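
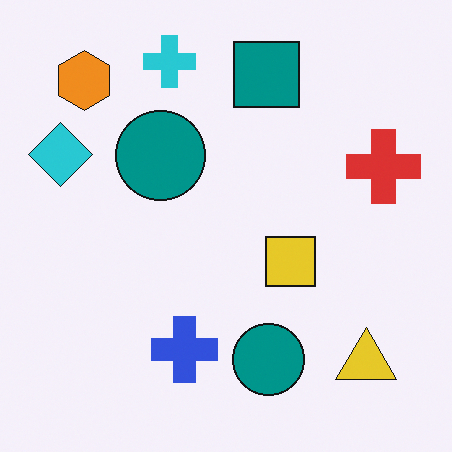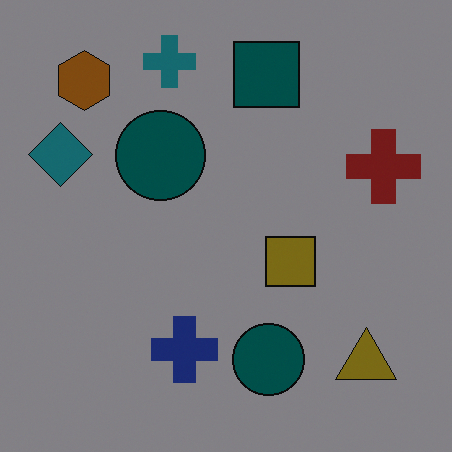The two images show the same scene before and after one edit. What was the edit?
It was darkened a lot.

Every pixel — background and shapes alike — is uniformly darkened.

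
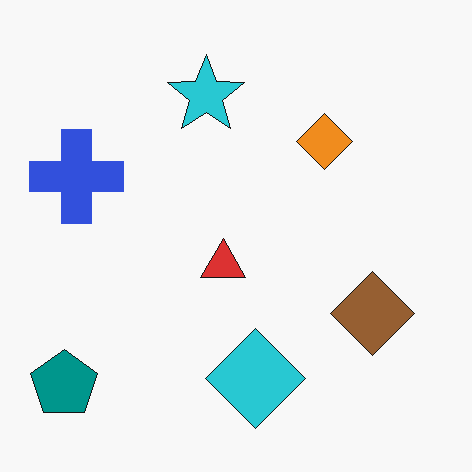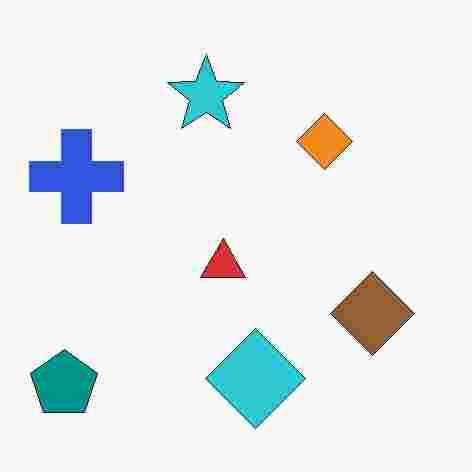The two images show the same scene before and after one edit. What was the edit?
The second image is the first heavily JPEG-compressed with obvious blocking artifacts.

Blocky 8×8 compression artifacts appear around shape edges and the flat background shows ringing — characteristic JPEG degradation.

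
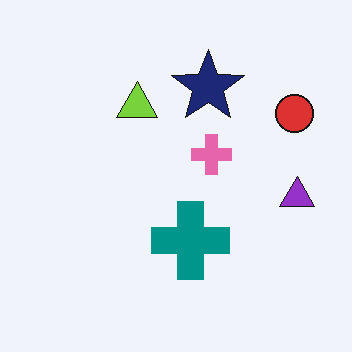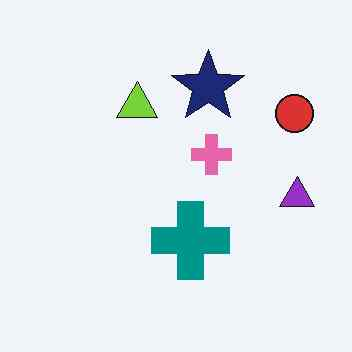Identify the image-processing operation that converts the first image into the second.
Given moderate JPEG compression.

Blocky 8×8 compression artifacts appear around shape edges and the flat background shows ringing — characteristic JPEG degradation.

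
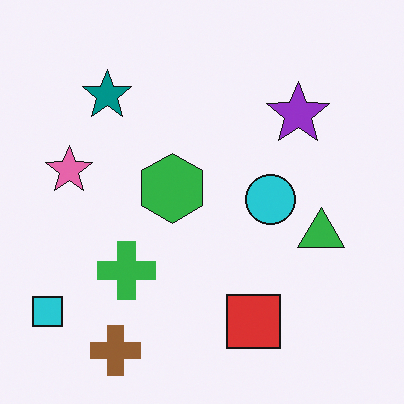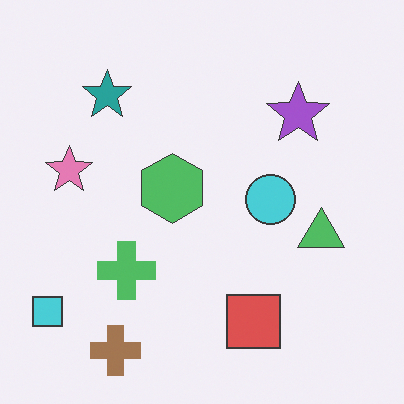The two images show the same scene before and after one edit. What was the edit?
The transformation is: given slightly reduced contrast.

Tones are pushed toward mid-grey across the whole image — a global contrast change.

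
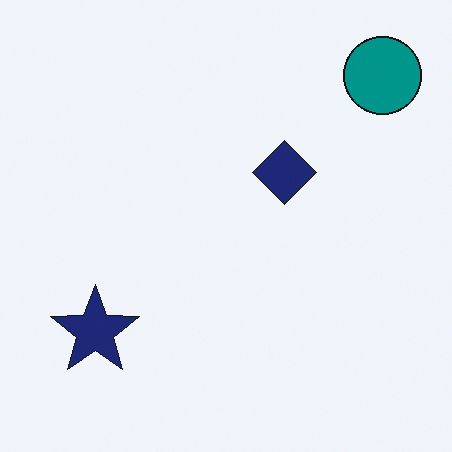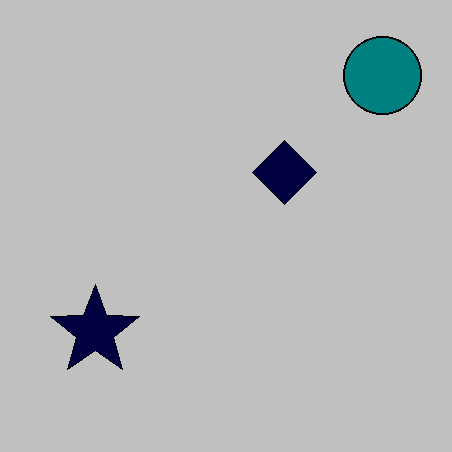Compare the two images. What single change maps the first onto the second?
The second image is the first aggressively posterized.

Each flat color has snapped to a coarser quantized level — most visibly, the near-white background has dropped to a flat grey.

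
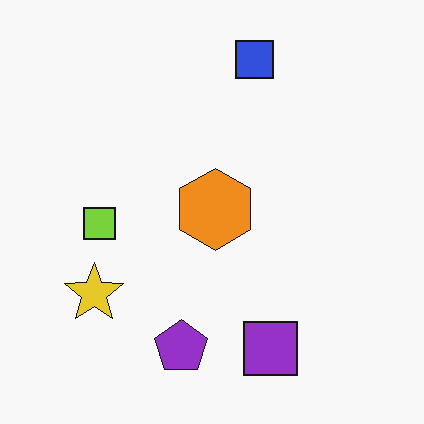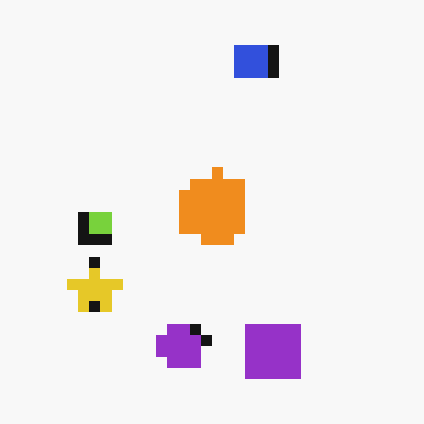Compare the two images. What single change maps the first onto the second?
This is the original image heavily pixelated into large blocks.

Shapes are reduced to large square blocks; fine edges and outlines are lost — a downscale-then-upscale (mosaic) effect.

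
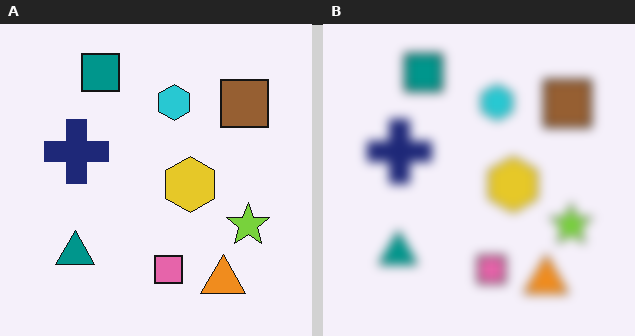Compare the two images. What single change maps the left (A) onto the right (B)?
Heavily blurred.

Shape edges and outlines are uniformly softened across the whole image.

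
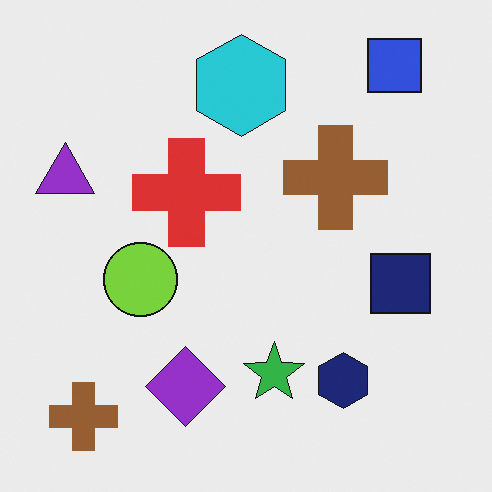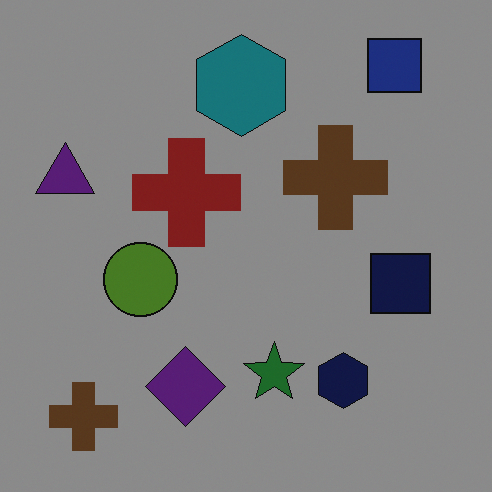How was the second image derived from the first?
This is the original image noticeably darkened.

Every pixel — background and shapes alike — is uniformly darkened.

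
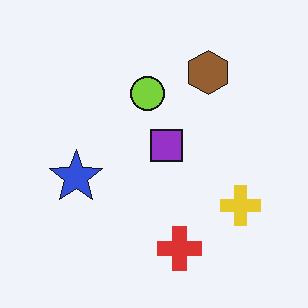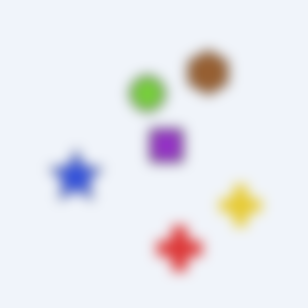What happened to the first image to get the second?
It was heavily blurred.

Shape edges and outlines are uniformly softened across the whole image.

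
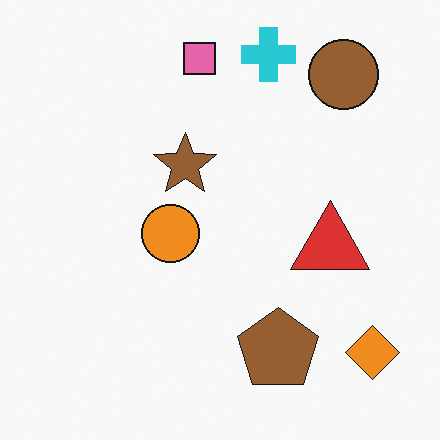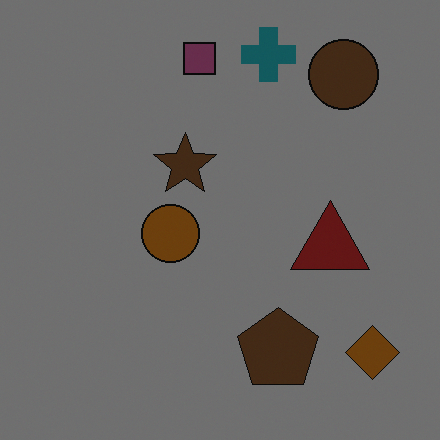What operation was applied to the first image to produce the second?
The second image is the first noticeably darkened.

Every pixel — background and shapes alike — is uniformly darkened.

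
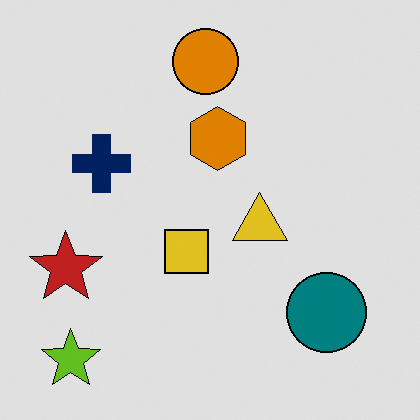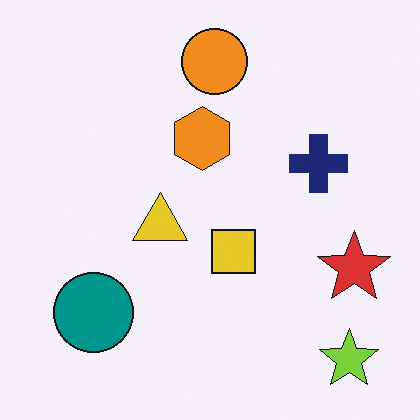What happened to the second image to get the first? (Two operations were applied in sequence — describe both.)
It was flipped horizontally (left ↔ right), then posterized to a reduced palette.

The red star is in the right of the second image and the left of the first — shapes on opposite sides of the vertical midline have swapped in a mirror flip. Each flat color has snapped to a coarser quantized level — most visibly, the near-white background has dropped to a flat grey.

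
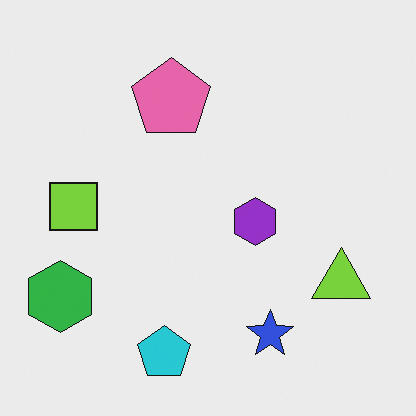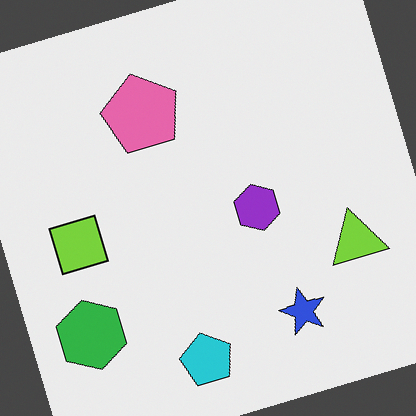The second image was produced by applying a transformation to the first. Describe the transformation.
The image was rotated counter-clockwise by a clearly visible amount.

Every shape is tilted by the same angle and the image corners show triangular fill wedges — a whole-image rotation by a non-right angle.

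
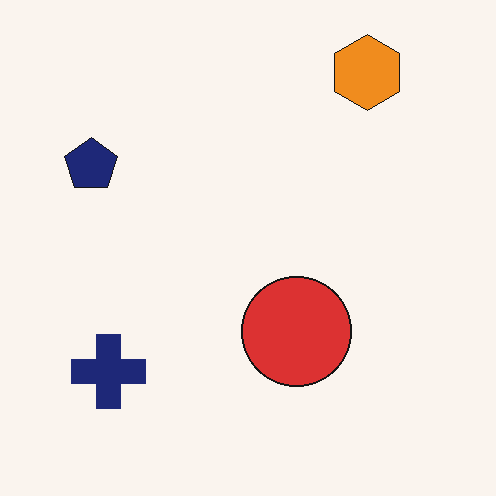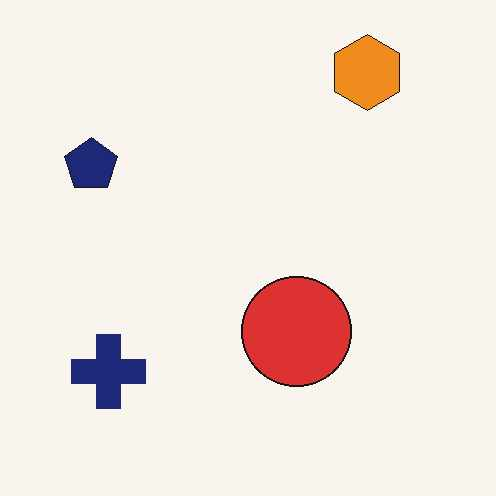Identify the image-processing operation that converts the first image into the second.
The second image is the first given moderate JPEG compression.

Blocky 8×8 compression artifacts appear around shape edges and the flat background shows ringing — characteristic JPEG degradation.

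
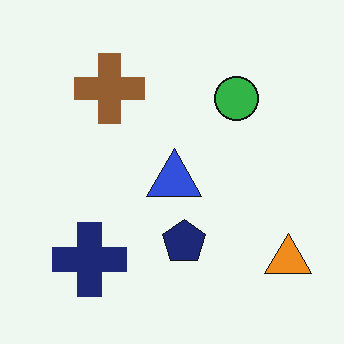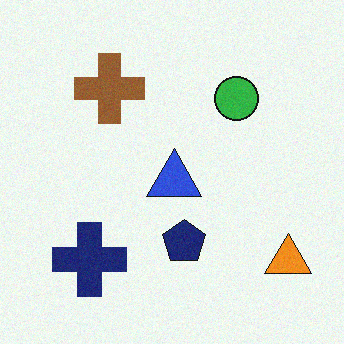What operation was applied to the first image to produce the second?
The second image is the first degraded with a light layer of grain.

Random speckle covers the whole image, including the flat background.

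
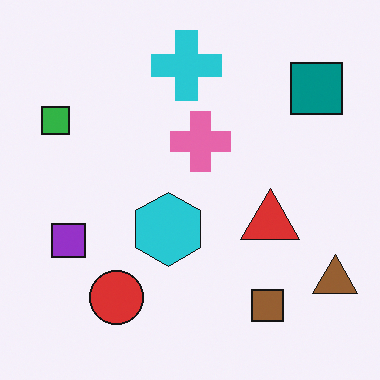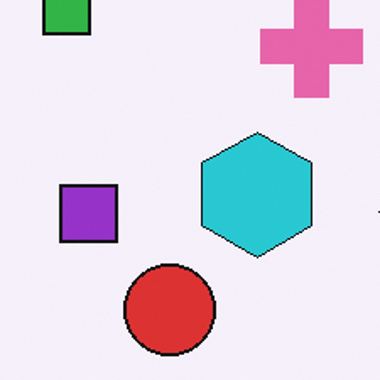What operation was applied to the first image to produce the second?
The transformation is: cropped tightly and scaled back up.

The visible shapes are larger and the field of view is narrower; shapes near the original edges may be partly or wholly outside the frame — a crop-and-rescale.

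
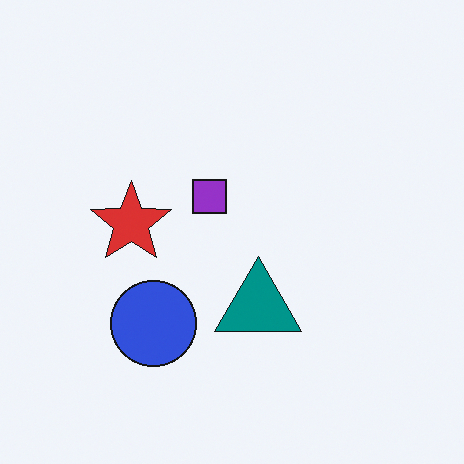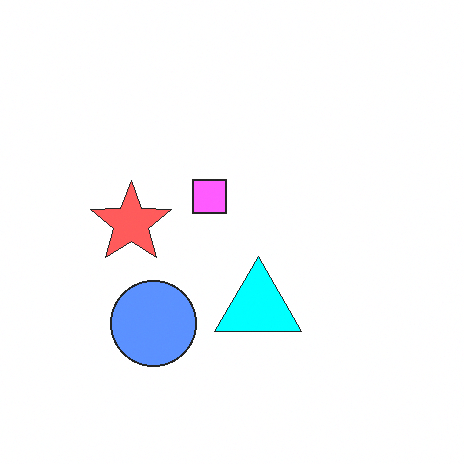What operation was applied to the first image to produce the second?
It was noticeably brightened.

Every pixel — background and shapes alike — is uniformly brightened.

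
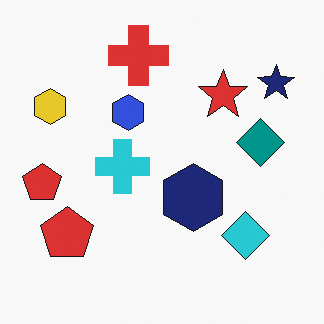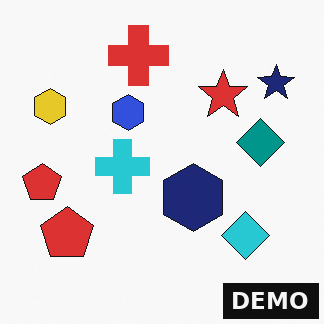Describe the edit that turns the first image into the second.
Watermarked with the text "DEMO" in the lower-right corner.

A dark label reading "DEMO" appears in the lower-right corner.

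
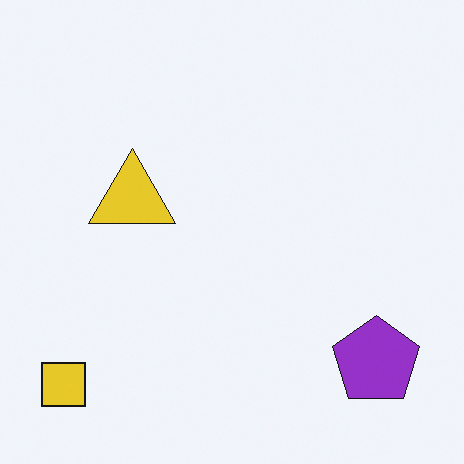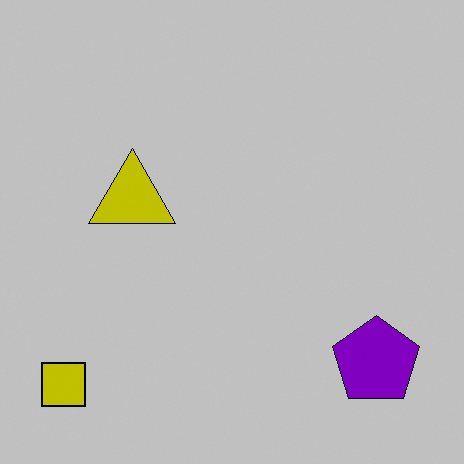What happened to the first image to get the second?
Aggressively posterized.

Each flat color has snapped to a coarser quantized level — most visibly, the near-white background has dropped to a flat grey.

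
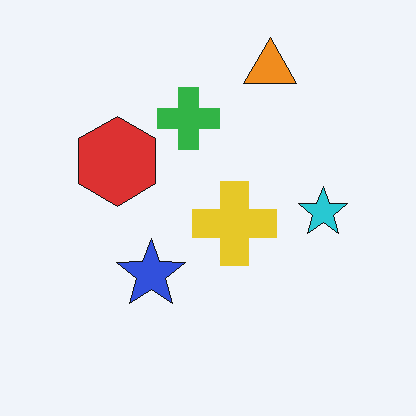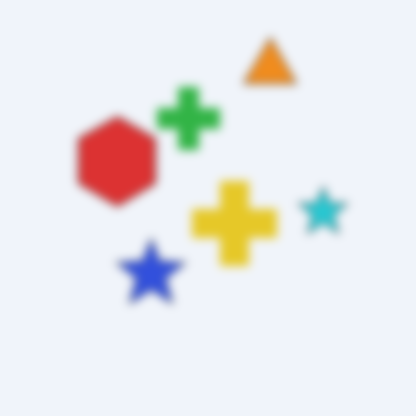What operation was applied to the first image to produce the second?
Noticeably gaussian-blurred.

Shape edges and outlines are uniformly softened across the whole image.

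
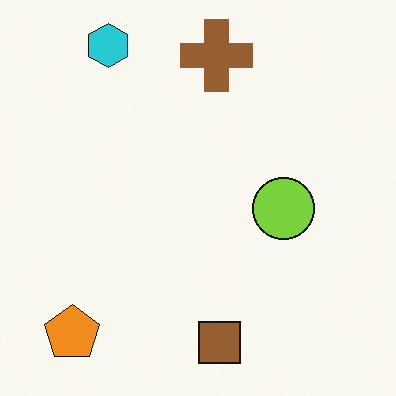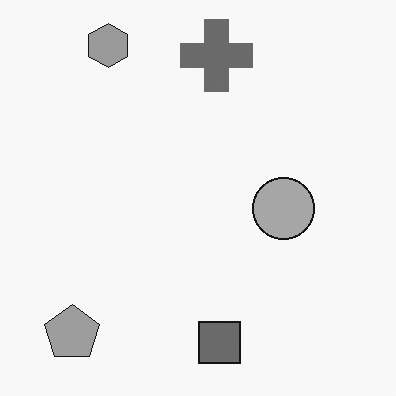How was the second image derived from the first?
The second image is the first converted to grayscale.

All color is removed — every shape is now a shade of grey.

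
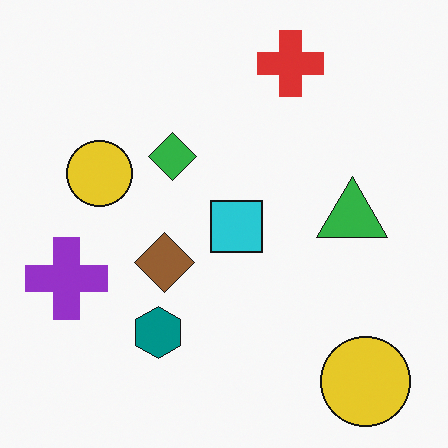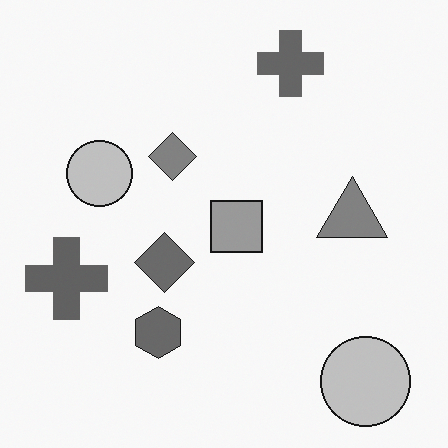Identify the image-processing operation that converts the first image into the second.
It was converted to grayscale.

All color is removed — every shape is now a shade of grey.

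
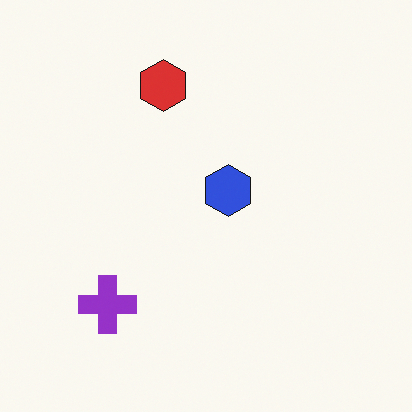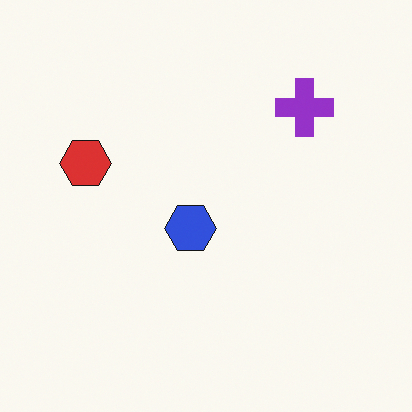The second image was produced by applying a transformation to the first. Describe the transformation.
The second image is the first transposed (reflected across the top-left ↔ bottom-right diagonal).

Shapes have swapped their row and column positions — what was in the top-right is now in the bottom-left — a diagonal reflection.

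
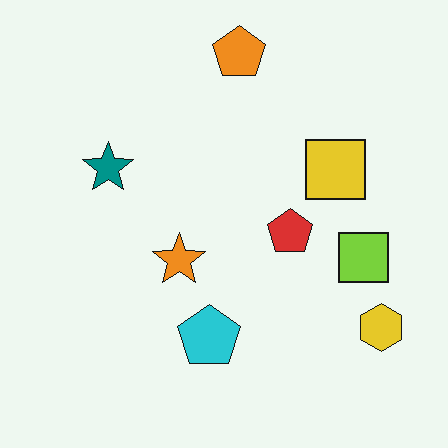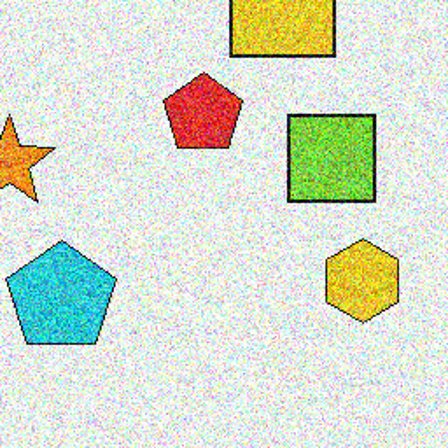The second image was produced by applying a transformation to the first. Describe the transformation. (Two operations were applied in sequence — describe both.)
It was degraded with heavy additive noise, then cropped tightly and scaled back up.

Random speckle covers the whole image, including the flat background. The visible shapes are larger and the field of view is narrower; shapes near the original edges may be partly or wholly outside the frame — a crop-and-rescale.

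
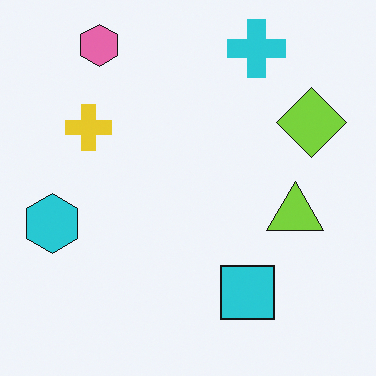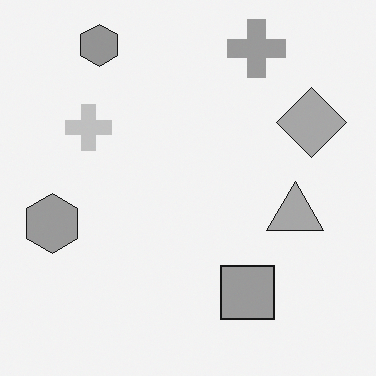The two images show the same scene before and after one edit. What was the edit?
This is the original image converted to grayscale.

All color is removed — every shape is now a shade of grey.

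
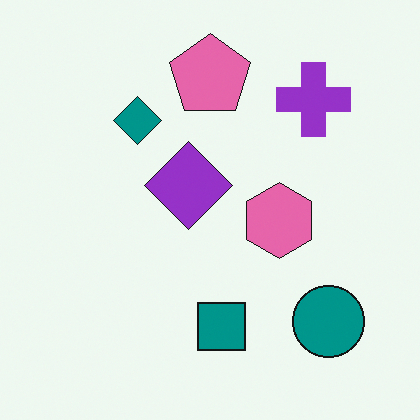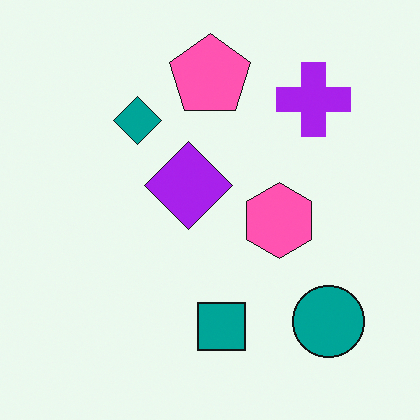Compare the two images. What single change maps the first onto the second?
The image was slightly oversaturated.

All colors are more vivid — a global saturation change.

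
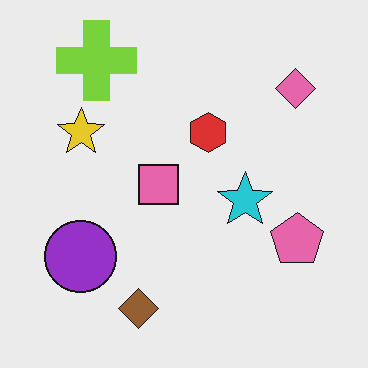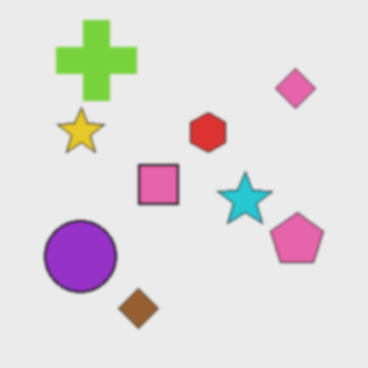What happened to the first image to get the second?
Given a subtle gaussian blur.

Shape edges and outlines are uniformly softened across the whole image.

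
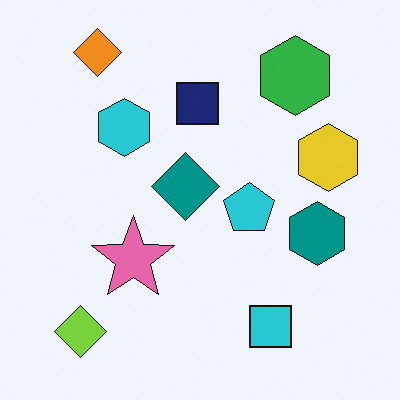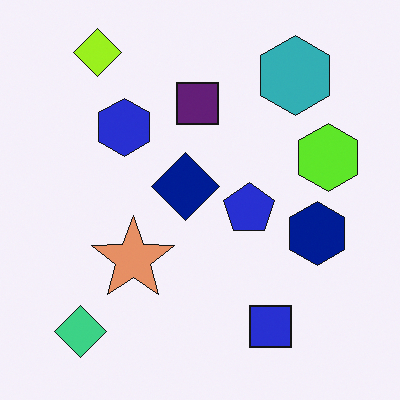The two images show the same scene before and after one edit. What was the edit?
The image was hue-shifted by a small amount.

Every shape's color has rotated by the same amount around the hue wheel — a uniform hue shift.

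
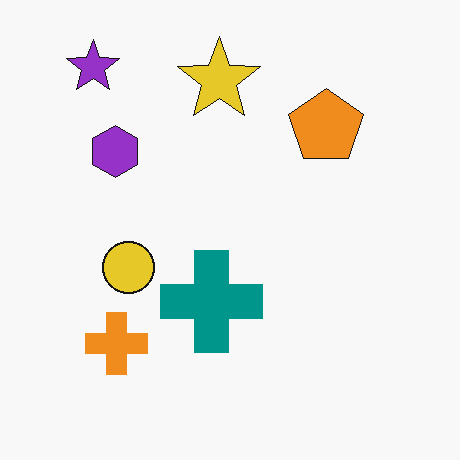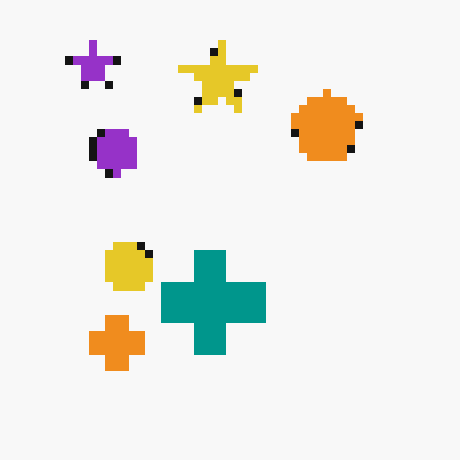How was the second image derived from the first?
Pixelated into visible square blocks.

Shapes are reduced to large square blocks; fine edges and outlines are lost — a downscale-then-upscale (mosaic) effect.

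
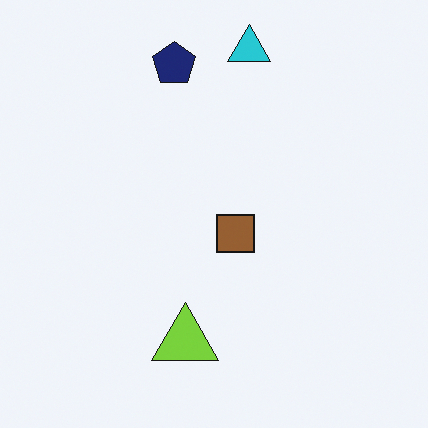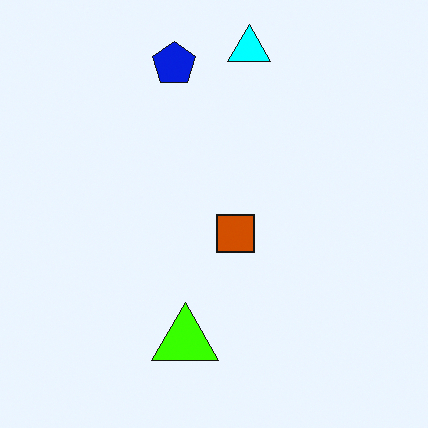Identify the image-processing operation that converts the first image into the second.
The transformation is: heavily oversaturated.

All colors are more vivid — a global saturation change.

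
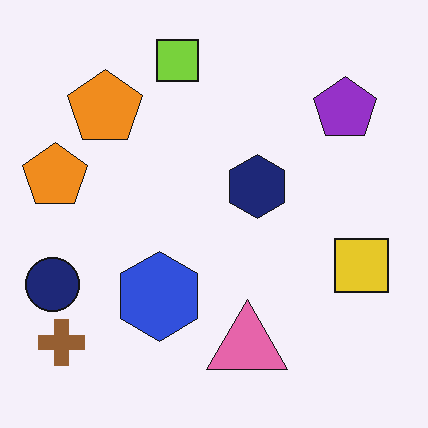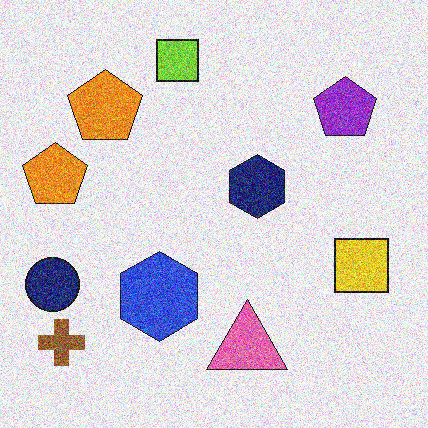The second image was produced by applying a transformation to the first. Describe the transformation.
The image was degraded with heavy additive noise.

Random speckle covers the whole image, including the flat background.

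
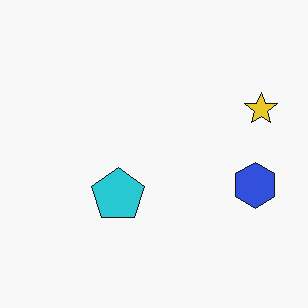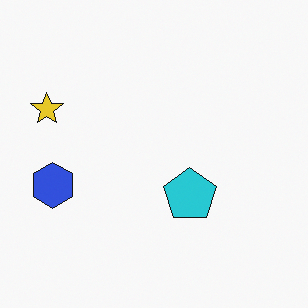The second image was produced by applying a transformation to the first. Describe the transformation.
The transformation is: flipped horizontally (left ↔ right).

The yellow star is in the right of the first image and the left of the second — shapes on opposite sides of the vertical midline have swapped in a mirror flip.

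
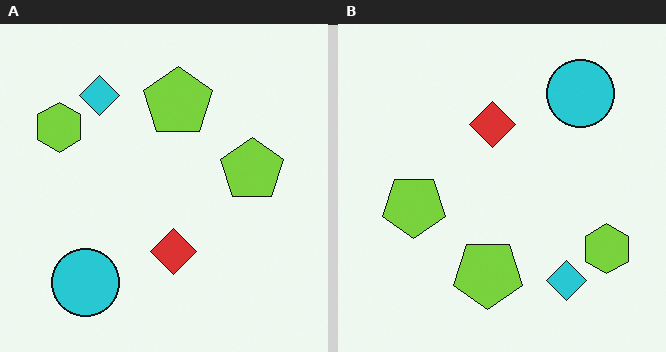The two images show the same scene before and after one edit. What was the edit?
The right (B) image is the left (A) rotated 180°.

The cyan circle sits in the bottom-left of the left (A) image and the top-right of the right (B) — consistent with a whole-image 180° rotation.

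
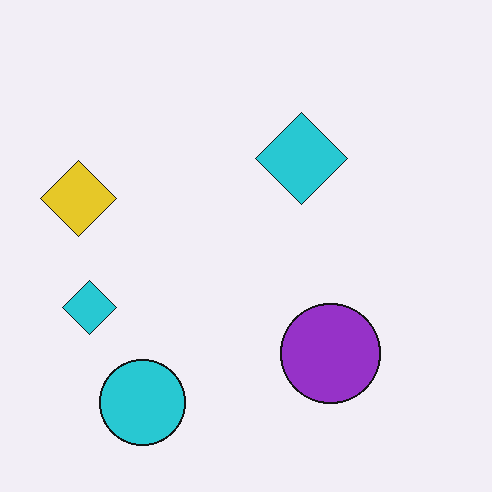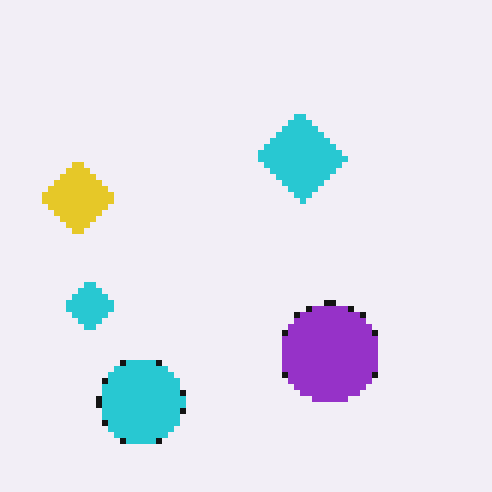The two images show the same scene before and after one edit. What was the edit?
This is the original image moderately pixelated.

Shapes are reduced to large square blocks; fine edges and outlines are lost — a downscale-then-upscale (mosaic) effect.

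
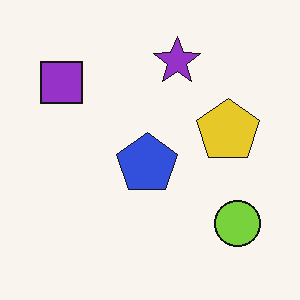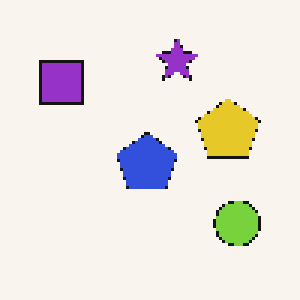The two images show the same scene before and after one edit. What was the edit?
The transformation is: lightly pixelated (a mild mosaic effect).

Shapes are reduced to large square blocks; fine edges and outlines are lost — a downscale-then-upscale (mosaic) effect.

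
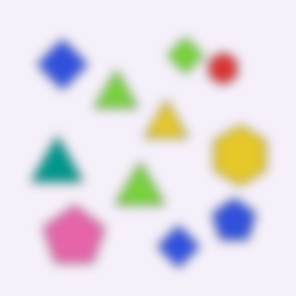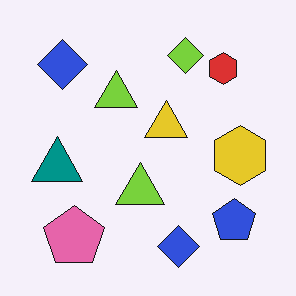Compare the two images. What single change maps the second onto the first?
The transformation is: strongly gaussian-blurred.

Shape edges and outlines are uniformly softened across the whole image.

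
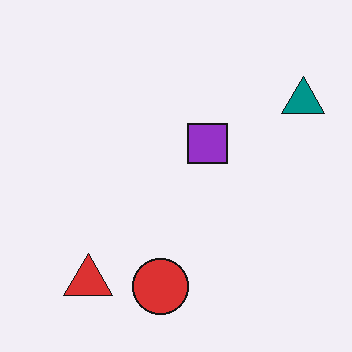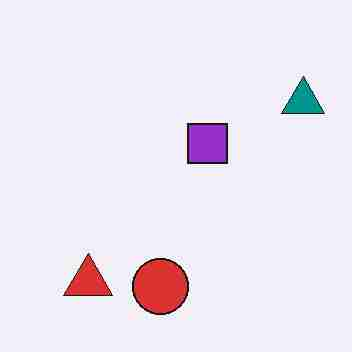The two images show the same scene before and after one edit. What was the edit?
Degraded with heavy JPEG compression.

Blocky 8×8 compression artifacts appear around shape edges and the flat background shows ringing — characteristic JPEG degradation.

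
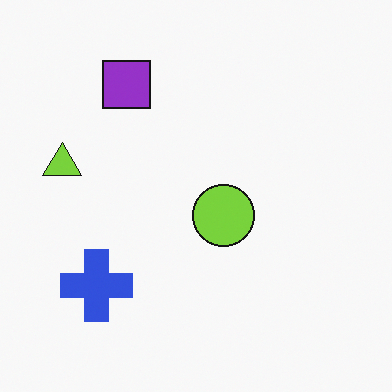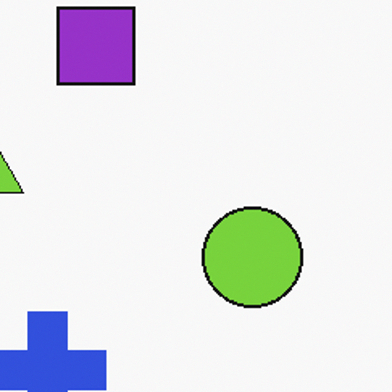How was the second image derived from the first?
It was cropped slightly and scaled back up.

The visible shapes are larger and the field of view is narrower; shapes near the original edges may be partly or wholly outside the frame — a crop-and-rescale.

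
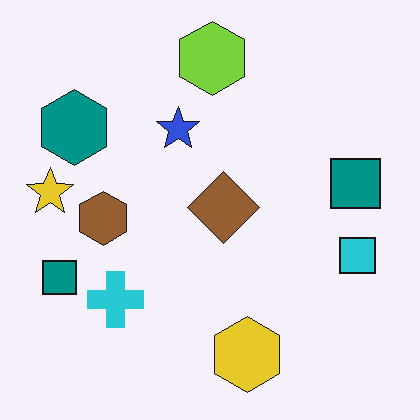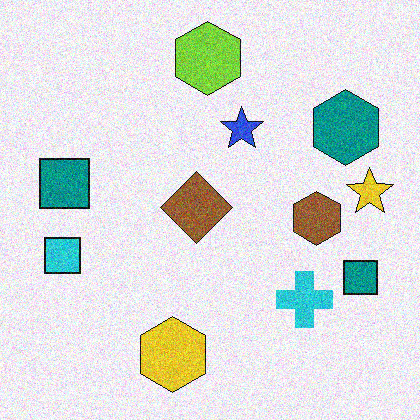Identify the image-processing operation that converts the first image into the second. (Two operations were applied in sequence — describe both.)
The second image is the first flipped horizontally (left ↔ right), then degraded with visible gaussian noise.

The yellow star is in the left of the first image and the right of the second — shapes on opposite sides of the vertical midline have swapped in a mirror flip. Random speckle covers the whole image, including the flat background.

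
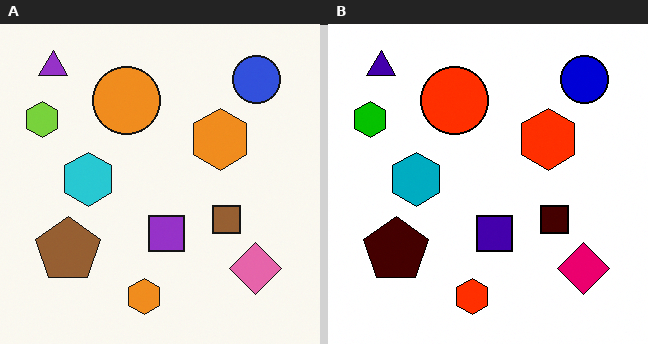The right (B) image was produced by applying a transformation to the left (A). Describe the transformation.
This is the original image boosted in contrast.

Tones are pushed away from mid-grey across the whole image — a global contrast change.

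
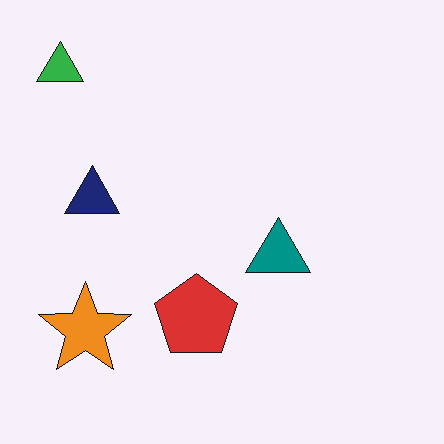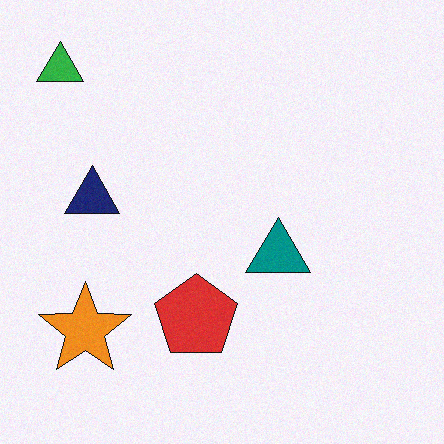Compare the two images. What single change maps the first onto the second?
Degraded with a light layer of grain.

Random speckle covers the whole image, including the flat background.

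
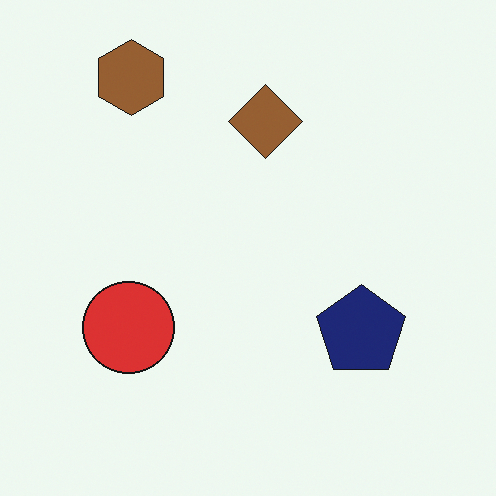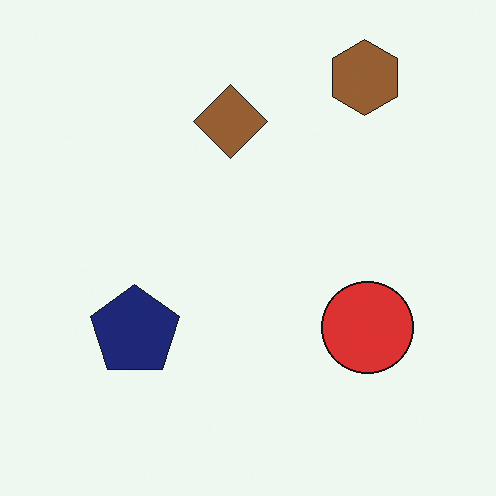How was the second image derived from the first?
The transformation is: flipped horizontally (left ↔ right).

The red circle is in the left of the first image and the right of the second — shapes on opposite sides of the vertical midline have swapped in a mirror flip.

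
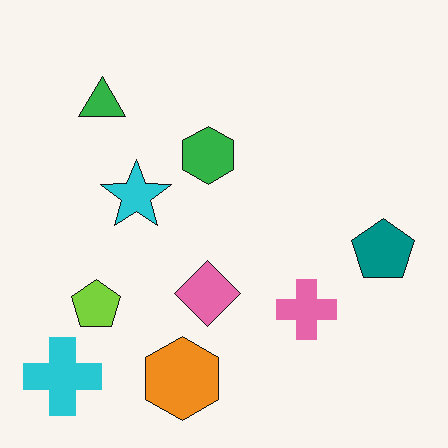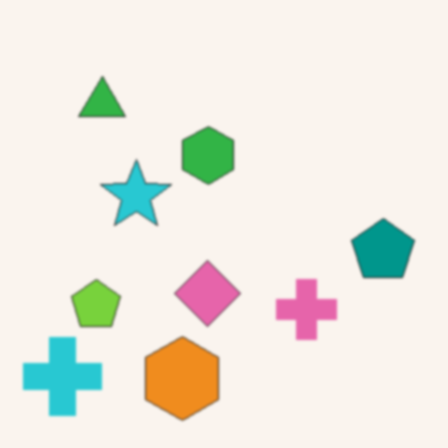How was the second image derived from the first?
It was lightly blurred.

Shape edges and outlines are uniformly softened across the whole image.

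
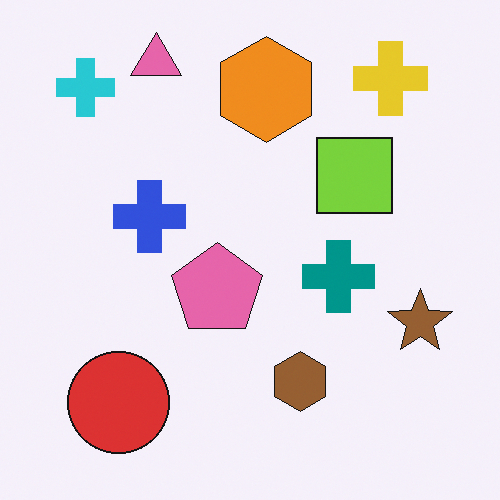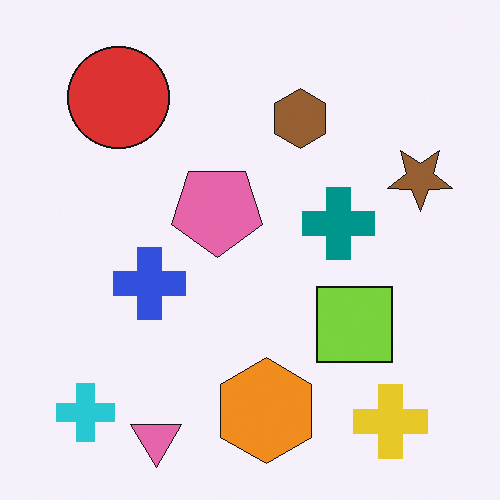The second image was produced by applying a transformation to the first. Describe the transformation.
The image was flipped vertically (top ↔ bottom).

The pink triangle is in the top-left of the first image and the bottom-left of the second — shapes on opposite sides of the horizontal midline have swapped in a mirror flip.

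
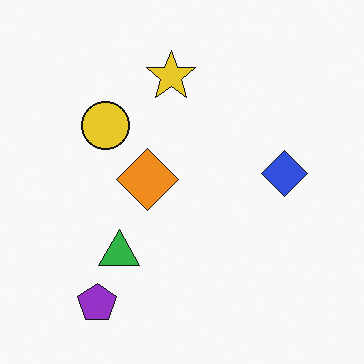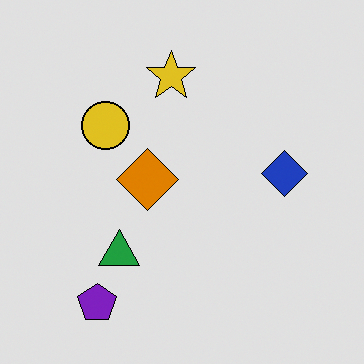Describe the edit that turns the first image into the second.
The image was posterized to a reduced palette.

Each flat color has snapped to a coarser quantized level — most visibly, the near-white background has dropped to a flat grey.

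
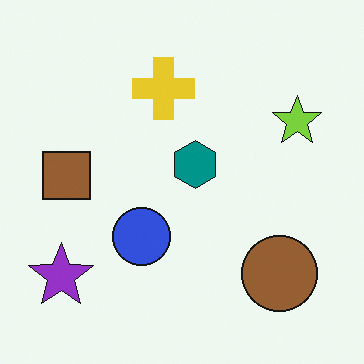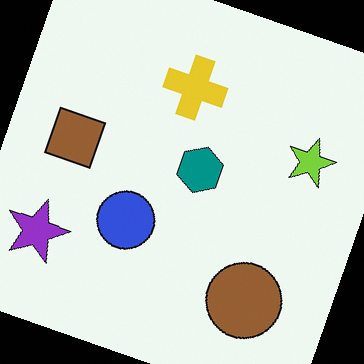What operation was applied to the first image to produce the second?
This is the original image rotated clockwise by a moderate amount.

Every shape is tilted by the same angle and the image corners show triangular fill wedges — a whole-image rotation by a non-right angle.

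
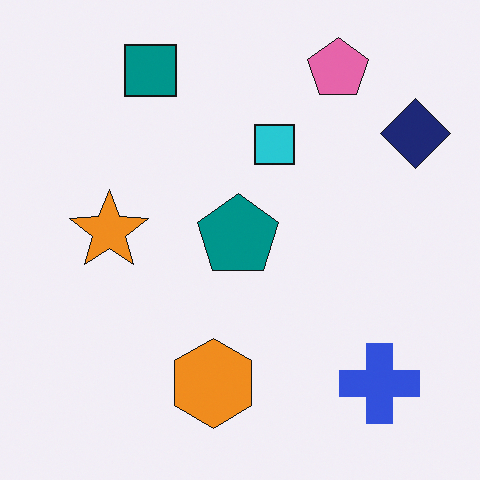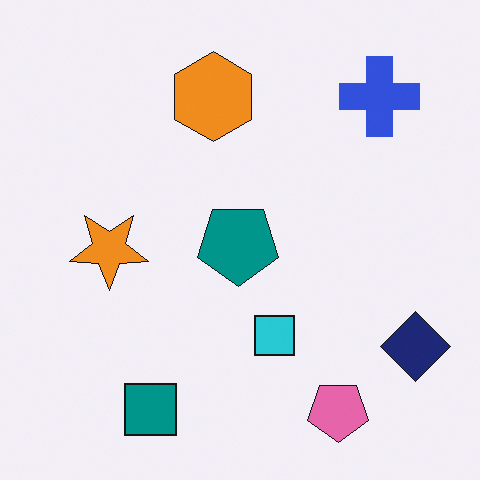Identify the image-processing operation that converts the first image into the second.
Flipped vertically (top ↔ bottom).

The pink pentagon is in the top-right of the first image and the bottom-right of the second — shapes on opposite sides of the horizontal midline have swapped in a mirror flip.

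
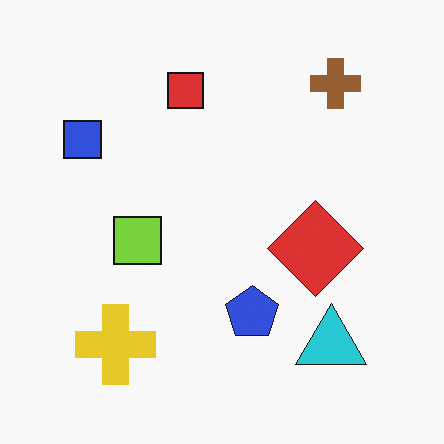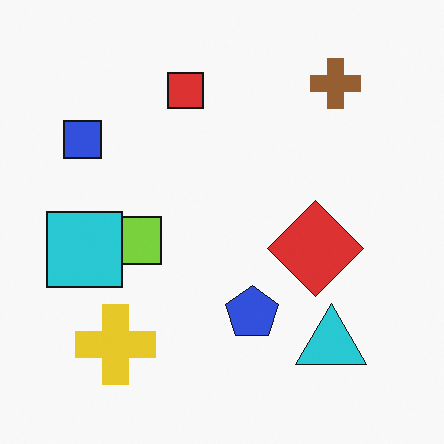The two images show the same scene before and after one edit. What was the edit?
The transformation is: overlaid with an additional cyan square.

A cyan square appears in the second image that is absent from the first.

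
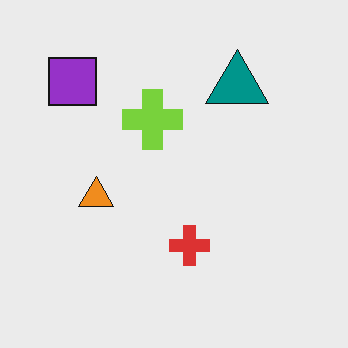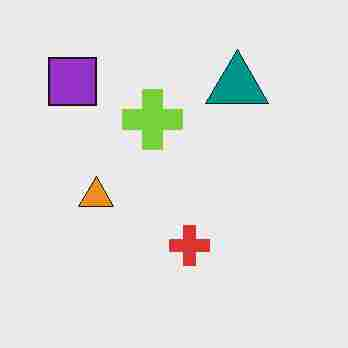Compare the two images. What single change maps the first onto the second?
This is the original image heavily JPEG-compressed with obvious blocking artifacts.

Blocky 8×8 compression artifacts appear around shape edges and the flat background shows ringing — characteristic JPEG degradation.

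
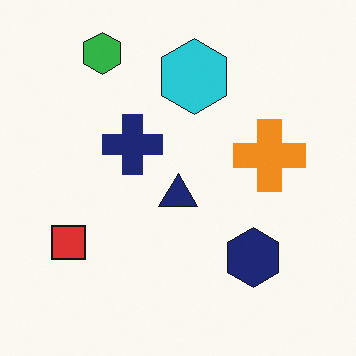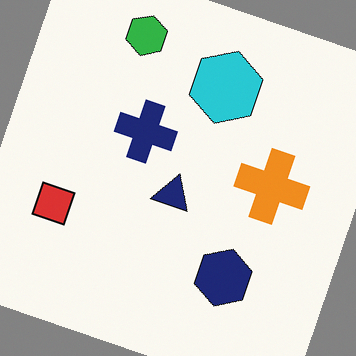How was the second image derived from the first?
It was rotated clockwise by a moderate amount.

Every shape is tilted by the same angle and the image corners show triangular fill wedges — a whole-image rotation by a non-right angle.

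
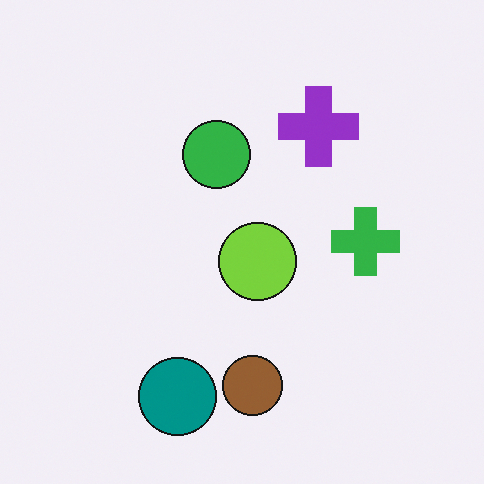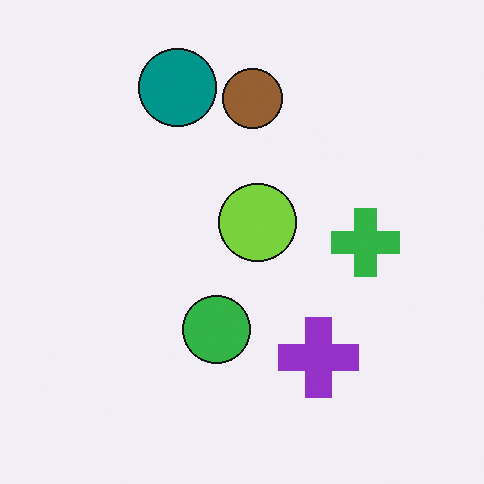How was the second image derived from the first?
The second image is the first flipped vertically (top ↔ bottom).

The teal circle is in the bottom of the first image and the top of the second — shapes on opposite sides of the horizontal midline have swapped in a mirror flip.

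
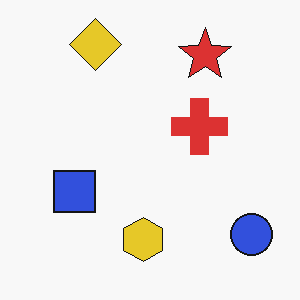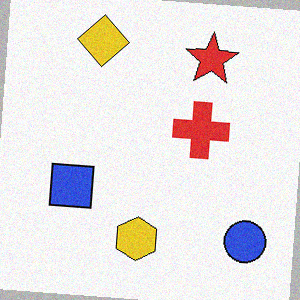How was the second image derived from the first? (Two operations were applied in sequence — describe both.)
The transformation is: rotated clockwise by a slight angle, then degraded with light additive noise.

Every shape is tilted by the same angle and the image corners show triangular fill wedges — a whole-image rotation by a non-right angle. Random speckle covers the whole image, including the flat background.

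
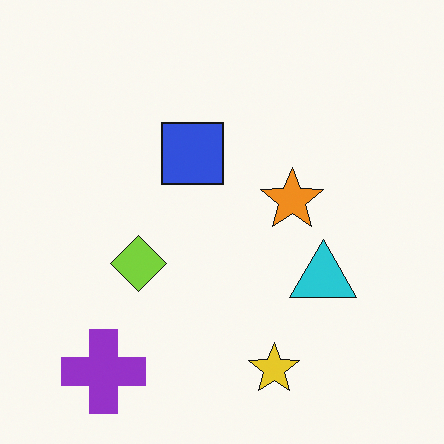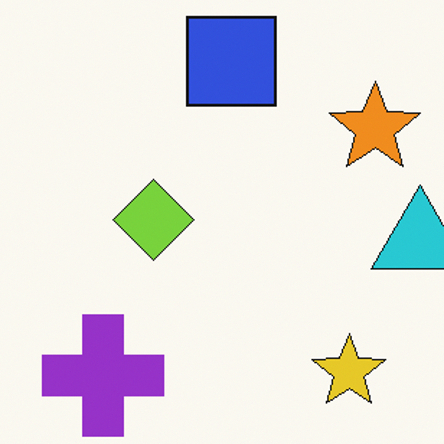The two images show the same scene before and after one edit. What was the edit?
Cropped to a modestly smaller region and rescaled.

The visible shapes are larger and the field of view is narrower; shapes near the original edges may be partly or wholly outside the frame — a crop-and-rescale.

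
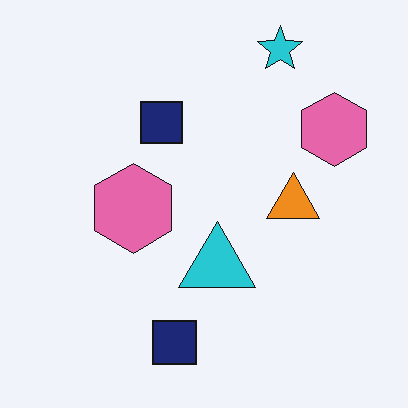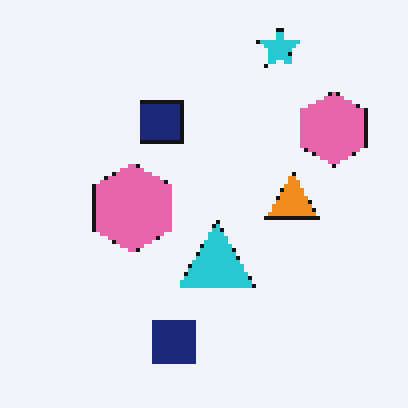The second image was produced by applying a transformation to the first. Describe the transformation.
The transformation is: lightly pixelated (a mild mosaic effect).

Shapes are reduced to large square blocks; fine edges and outlines are lost — a downscale-then-upscale (mosaic) effect.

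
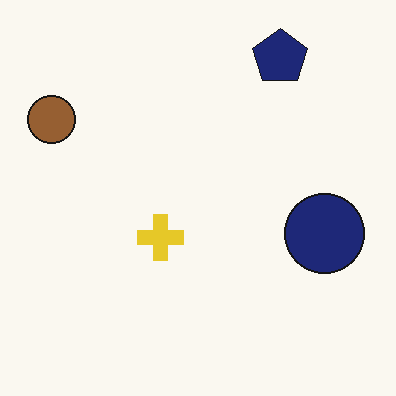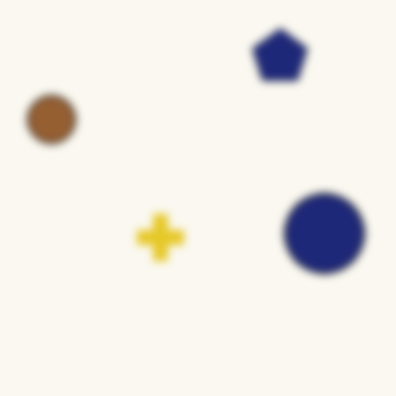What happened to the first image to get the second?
The second image is the first noticeably gaussian-blurred.

Shape edges and outlines are uniformly softened across the whole image.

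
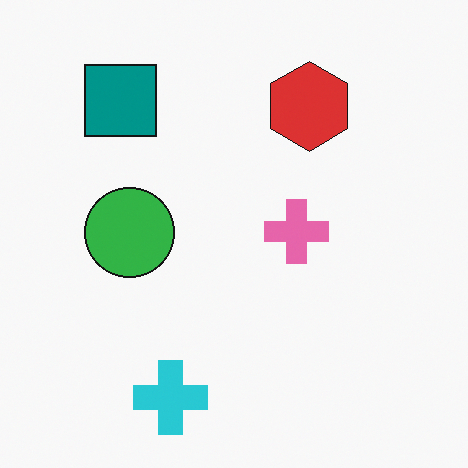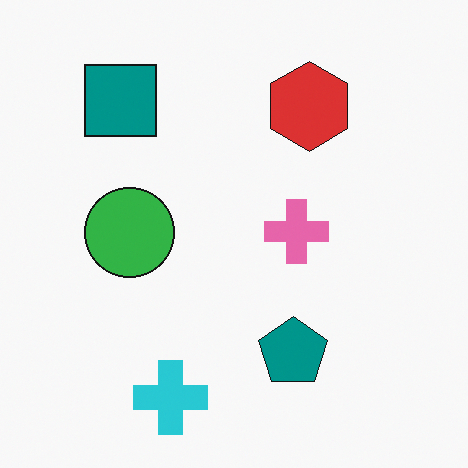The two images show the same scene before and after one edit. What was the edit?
The second image is the first overlaid with an additional teal pentagon.

A teal pentagon appears in the second image that is absent from the first.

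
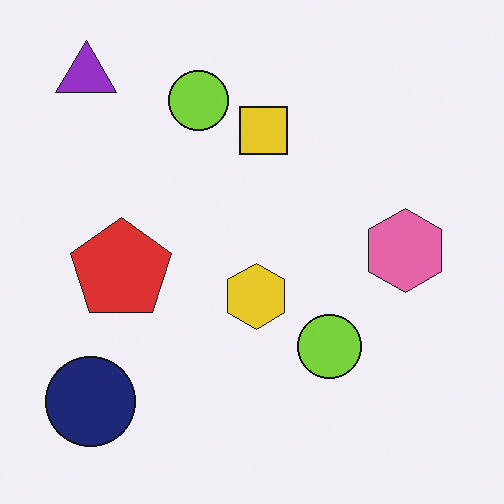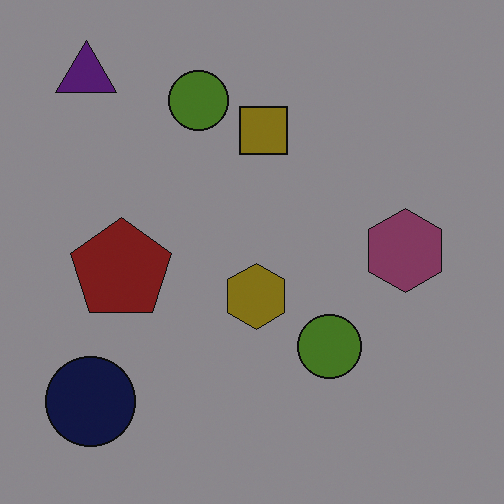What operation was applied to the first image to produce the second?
The transformation is: darkened a lot.

Every pixel — background and shapes alike — is uniformly darkened.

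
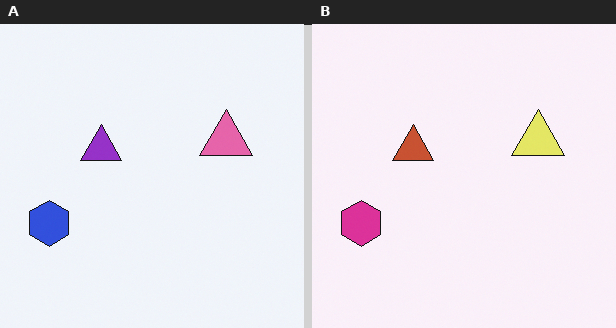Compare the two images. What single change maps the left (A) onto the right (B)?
The image was hue-shifted through roughly a third of the color wheel.

Every shape's color has rotated by the same amount around the hue wheel — a uniform hue shift.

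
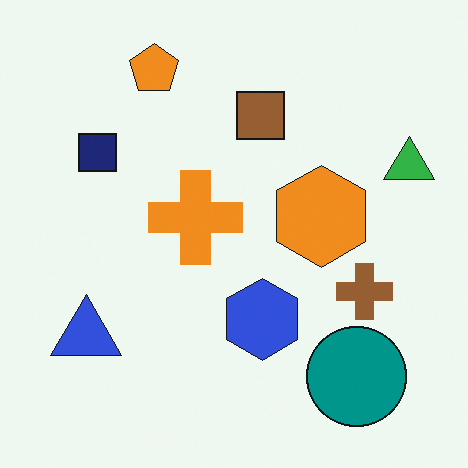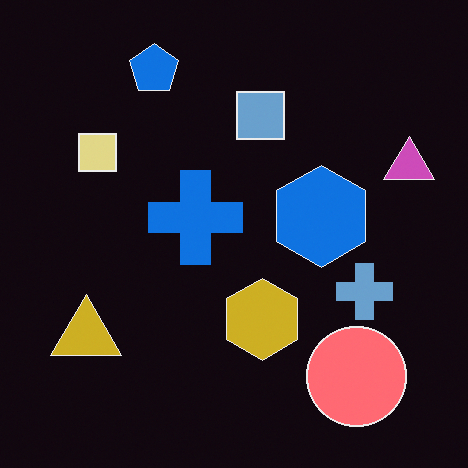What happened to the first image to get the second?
It was color-inverted (negative).

The light background has become dark and every shape's color is its complement — a photographic negative.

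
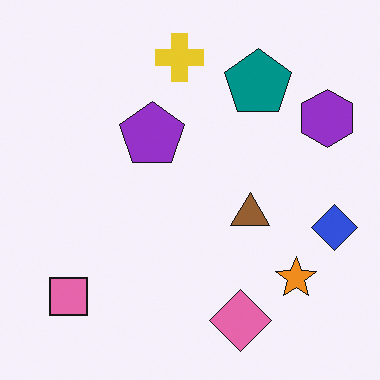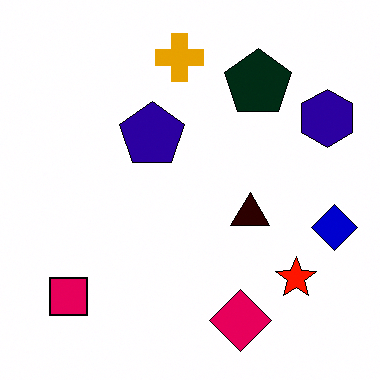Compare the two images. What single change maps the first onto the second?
The image was boosted in contrast.

Tones are pushed away from mid-grey across the whole image — a global contrast change.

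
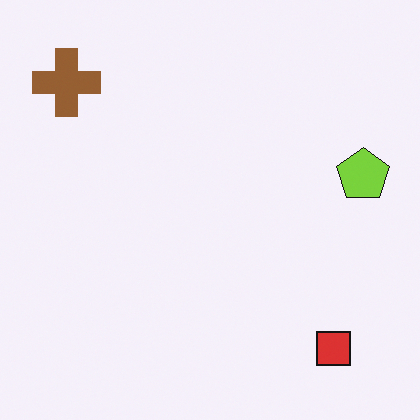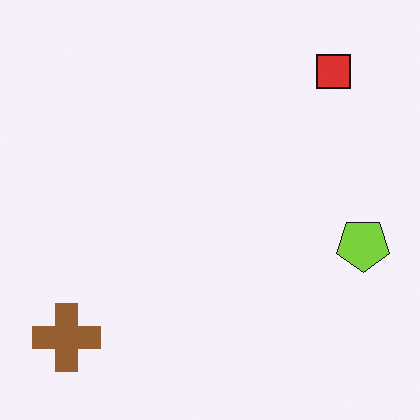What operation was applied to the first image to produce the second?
The second image is the first flipped vertically (top ↔ bottom).

The red square is in the bottom-right of the first image and the top-right of the second — shapes on opposite sides of the horizontal midline have swapped in a mirror flip.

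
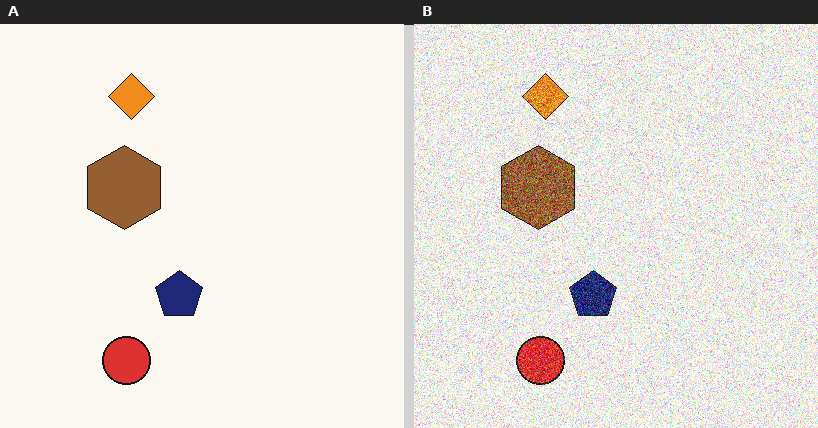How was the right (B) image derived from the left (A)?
Degraded with heavy additive noise.

Random speckle covers the whole image, including the flat background.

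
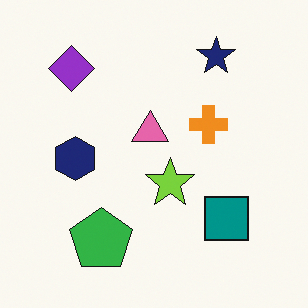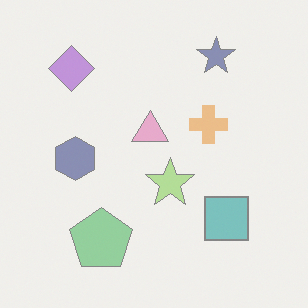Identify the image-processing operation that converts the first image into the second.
Given much lower contrast.

Tones are pushed toward mid-grey across the whole image — a global contrast change.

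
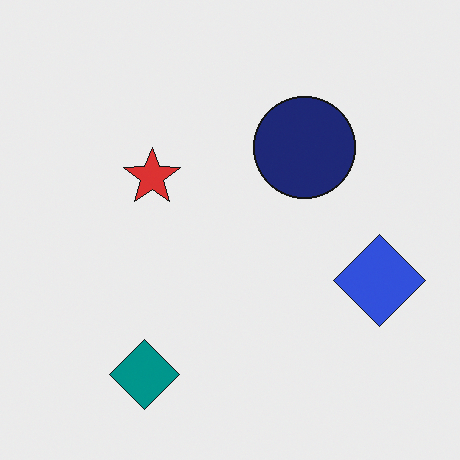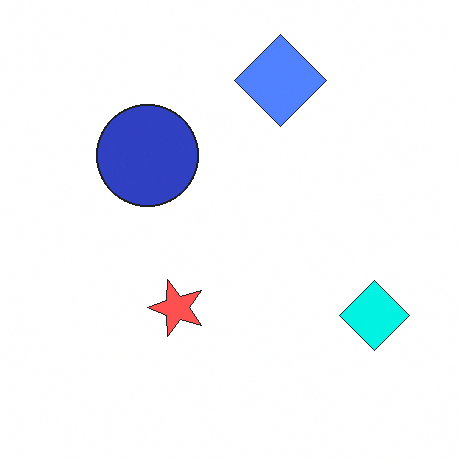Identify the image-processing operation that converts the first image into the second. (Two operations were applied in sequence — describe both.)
The transformation is: rotated 90° counter-clockwise, then noticeably brightened.

The teal diamond sits in the bottom-left of the first image and the bottom-right of the second — consistent with a whole-image 90° counter-clockwise rotation. Every pixel — background and shapes alike — is uniformly brightened.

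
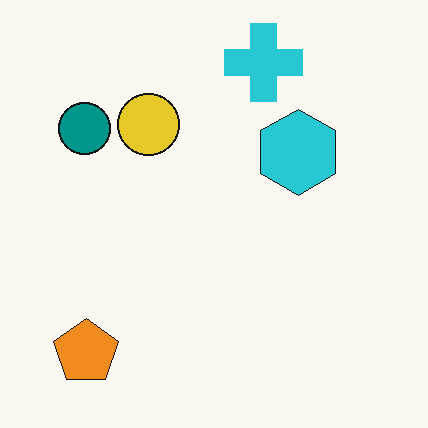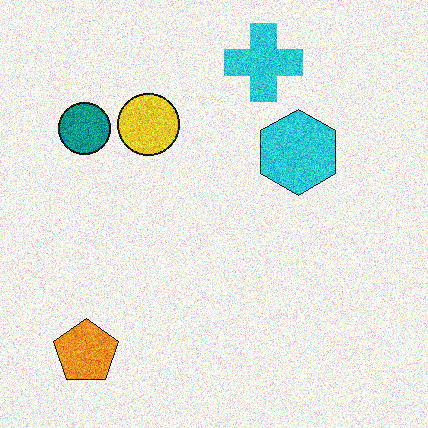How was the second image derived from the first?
It was degraded with heavy additive noise.

Random speckle covers the whole image, including the flat background.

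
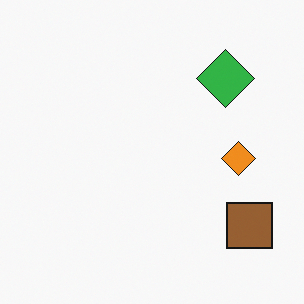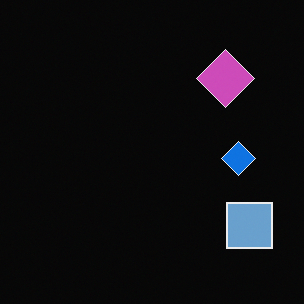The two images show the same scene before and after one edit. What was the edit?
The second image is the first color-inverted (negative).

The light background has become dark and every shape's color is its complement — a photographic negative.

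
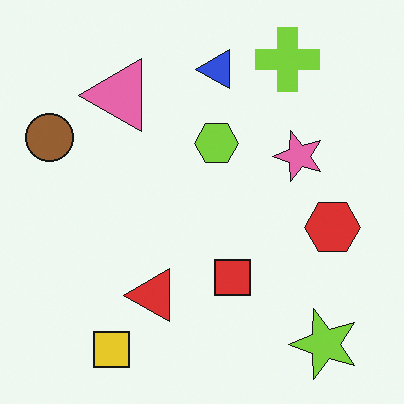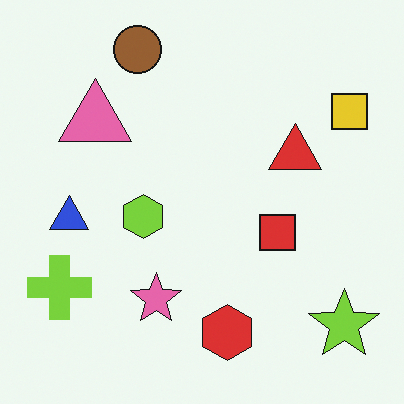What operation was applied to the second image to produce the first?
The image was transposed (reflected across the top-left ↔ bottom-right diagonal).

Shapes have swapped their row and column positions — what was in the top-right is now in the bottom-left — a diagonal reflection.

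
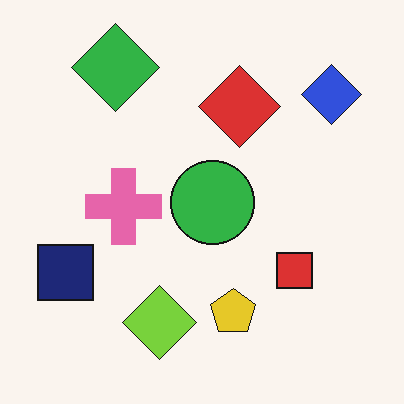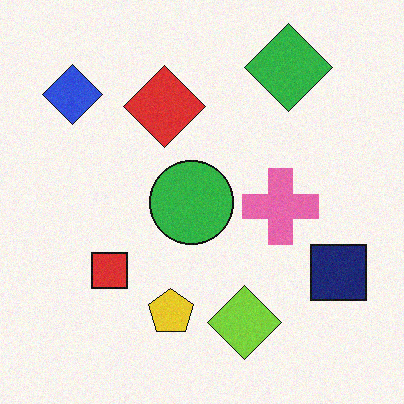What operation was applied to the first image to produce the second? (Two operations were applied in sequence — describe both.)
It was flipped horizontally (left ↔ right), then degraded with subtle gaussian noise.

The navy square is in the bottom-left of the first image and the bottom-right of the second — shapes on opposite sides of the vertical midline have swapped in a mirror flip. Random speckle covers the whole image, including the flat background.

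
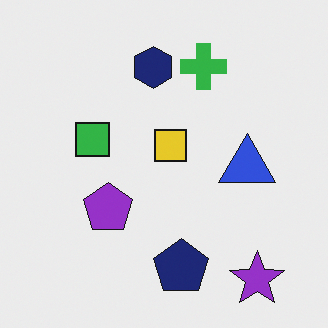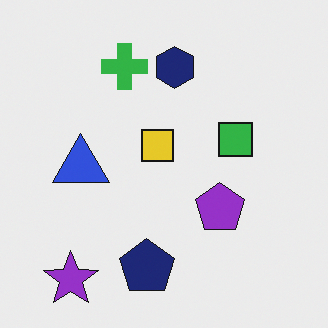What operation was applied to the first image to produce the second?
The image was flipped horizontally (left ↔ right).

The purple star is in the bottom-right of the first image and the bottom-left of the second — shapes on opposite sides of the vertical midline have swapped in a mirror flip.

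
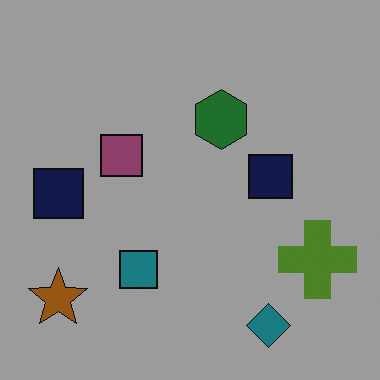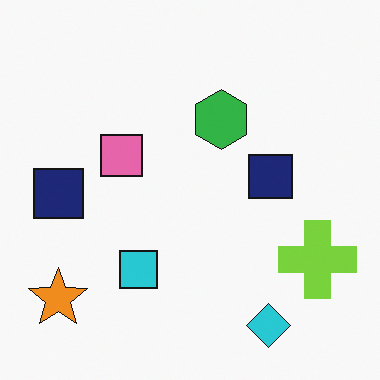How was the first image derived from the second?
It was substantially darkened.

Every pixel — background and shapes alike — is uniformly darkened.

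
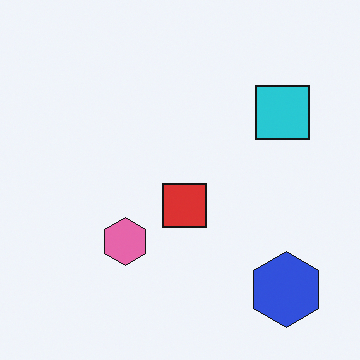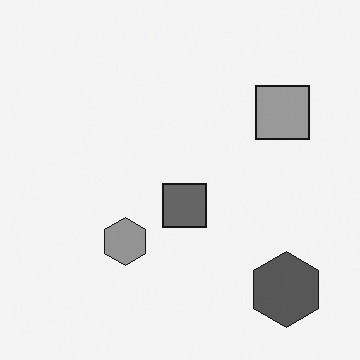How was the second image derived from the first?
The image was converted to grayscale.

All color is removed — every shape is now a shade of grey.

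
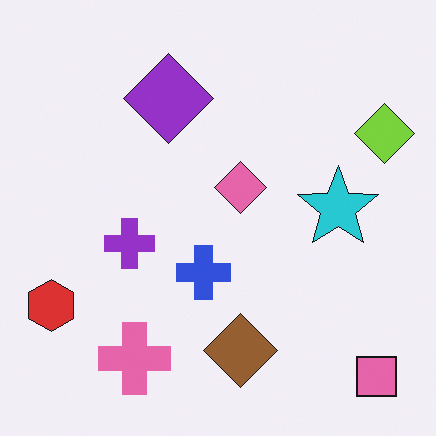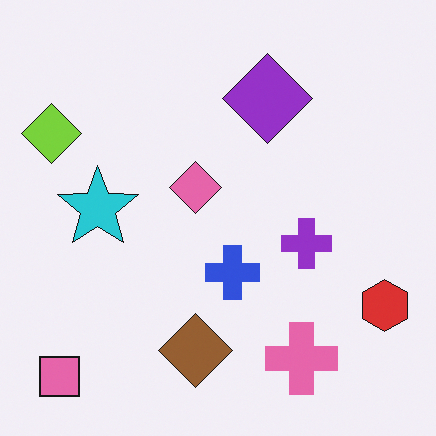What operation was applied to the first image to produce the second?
Flipped horizontally (left ↔ right).

The red hexagon is in the bottom-left of the first image and the bottom-right of the second — shapes on opposite sides of the vertical midline have swapped in a mirror flip.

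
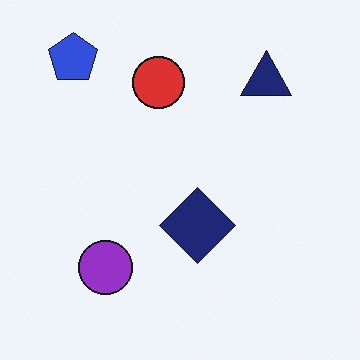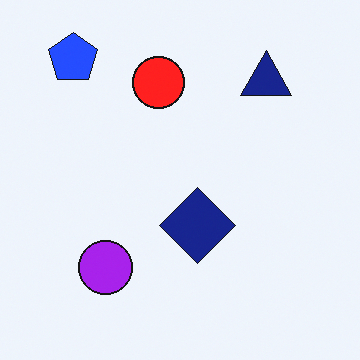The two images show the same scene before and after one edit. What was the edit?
It was slightly oversaturated.

All colors are more vivid — a global saturation change.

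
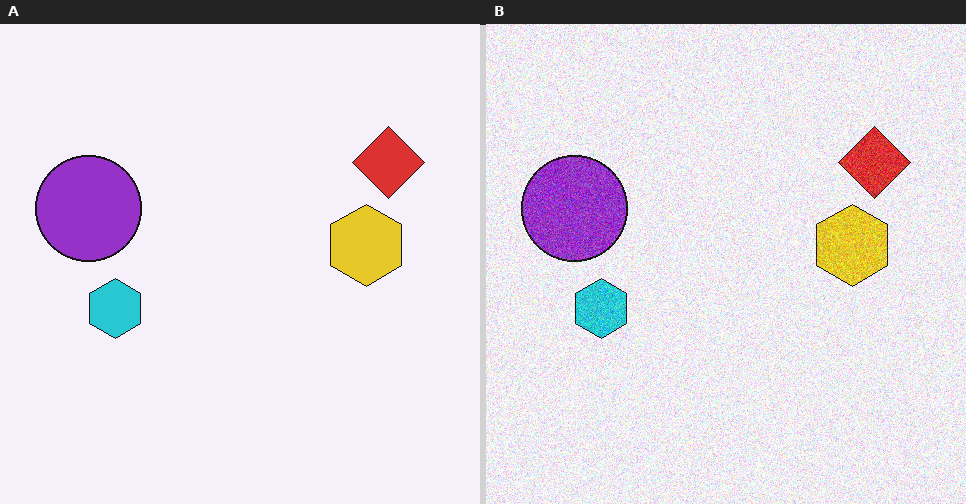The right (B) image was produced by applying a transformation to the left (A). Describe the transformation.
The right (B) image is the left (A) degraded with visible gaussian noise.

Random speckle covers the whole image, including the flat background.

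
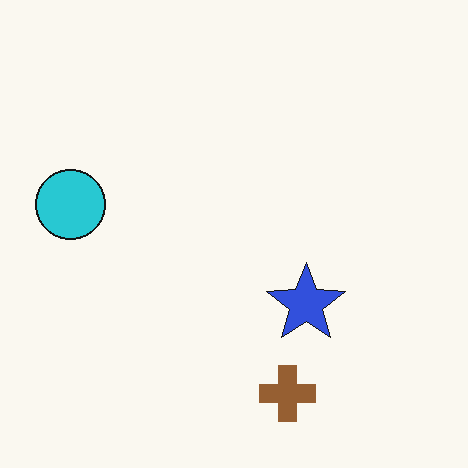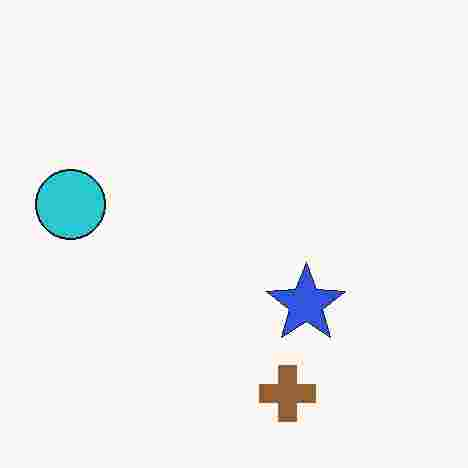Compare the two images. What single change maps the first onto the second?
The transformation is: heavily JPEG-compressed with obvious blocking artifacts.

Blocky 8×8 compression artifacts appear around shape edges and the flat background shows ringing — characteristic JPEG degradation.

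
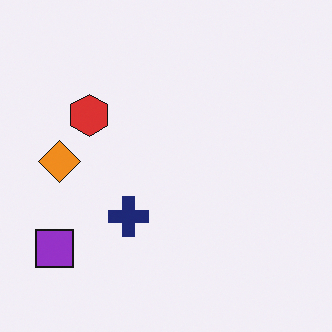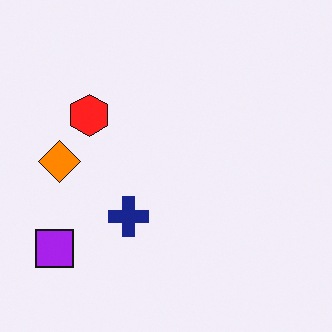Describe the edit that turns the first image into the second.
The second image is the first slightly oversaturated.

All colors are more vivid — a global saturation change.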